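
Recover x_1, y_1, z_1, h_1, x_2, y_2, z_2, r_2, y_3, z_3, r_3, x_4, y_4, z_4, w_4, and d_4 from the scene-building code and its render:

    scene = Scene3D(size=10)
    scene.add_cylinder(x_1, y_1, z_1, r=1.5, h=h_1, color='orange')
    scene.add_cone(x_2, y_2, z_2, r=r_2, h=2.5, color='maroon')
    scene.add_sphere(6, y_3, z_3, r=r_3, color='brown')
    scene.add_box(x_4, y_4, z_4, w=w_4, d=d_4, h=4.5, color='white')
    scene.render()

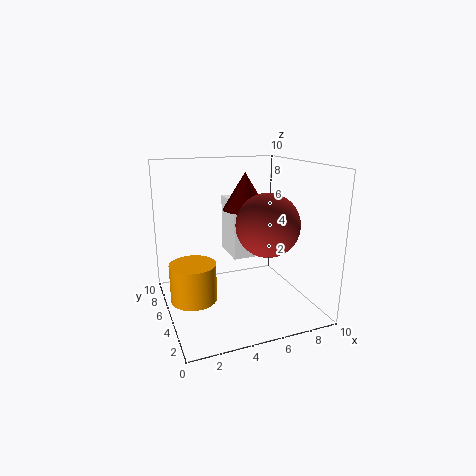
x_1 = 1.5
y_1 = 4
z_1 = 1.5
h_1 = 2.5
x_2 = 5.5
y_2 = 5
z_2 = 7
r_2 = 1.5
y_3 = 2.5
z_3 = 6.5
r_3 = 2
x_4 = 5.5
y_4 = 7
z_4 = 2.5
w_4 = 2
d_4 = 3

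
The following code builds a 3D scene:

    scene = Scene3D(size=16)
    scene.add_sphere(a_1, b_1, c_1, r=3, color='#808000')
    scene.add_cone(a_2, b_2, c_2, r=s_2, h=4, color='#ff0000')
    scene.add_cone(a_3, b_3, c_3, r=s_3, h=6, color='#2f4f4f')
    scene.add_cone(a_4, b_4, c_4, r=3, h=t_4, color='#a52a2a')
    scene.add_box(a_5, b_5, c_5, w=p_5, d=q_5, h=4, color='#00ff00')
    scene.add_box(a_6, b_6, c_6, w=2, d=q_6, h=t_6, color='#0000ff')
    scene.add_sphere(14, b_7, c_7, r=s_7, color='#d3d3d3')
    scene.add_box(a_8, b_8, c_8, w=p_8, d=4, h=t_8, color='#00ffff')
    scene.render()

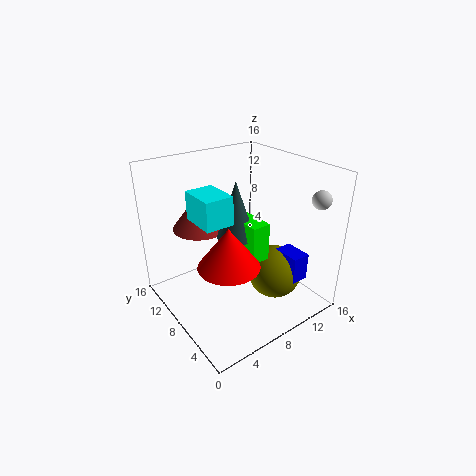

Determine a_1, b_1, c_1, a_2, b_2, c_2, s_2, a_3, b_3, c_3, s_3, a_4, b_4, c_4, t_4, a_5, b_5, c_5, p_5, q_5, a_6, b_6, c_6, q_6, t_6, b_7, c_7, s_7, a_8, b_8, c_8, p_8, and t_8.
a_1 = 11
b_1 = 5
c_1 = 4
a_2 = 4
b_2 = 4
c_2 = 8
s_2 = 3
a_3 = 7
b_3 = 7
c_3 = 9
s_3 = 2
a_4 = 5
b_4 = 11
c_4 = 9
t_4 = 4
a_5 = 7
b_5 = 4
c_5 = 7
p_5 = 2
q_5 = 4
a_6 = 11
b_6 = 2
c_6 = 4
q_6 = 3
t_6 = 3
b_7 = 2
c_7 = 13
s_7 = 1
a_8 = 3
b_8 = 6
c_8 = 11
p_8 = 3
t_8 = 3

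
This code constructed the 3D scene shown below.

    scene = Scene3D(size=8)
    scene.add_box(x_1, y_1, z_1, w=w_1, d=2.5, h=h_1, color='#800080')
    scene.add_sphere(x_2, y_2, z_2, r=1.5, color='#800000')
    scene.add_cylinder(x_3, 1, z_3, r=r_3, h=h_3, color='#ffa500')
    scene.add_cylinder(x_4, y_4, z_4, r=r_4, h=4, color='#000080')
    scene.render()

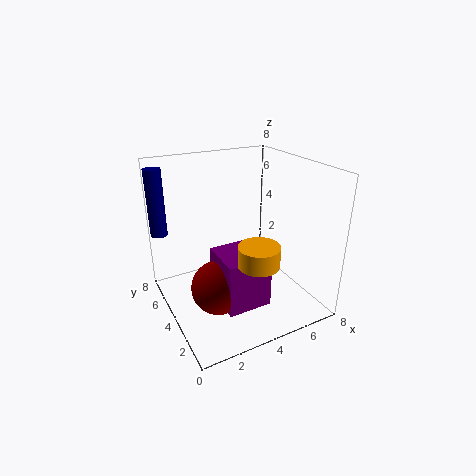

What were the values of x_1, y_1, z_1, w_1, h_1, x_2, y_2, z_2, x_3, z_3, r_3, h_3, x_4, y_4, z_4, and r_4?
x_1 = 2.5
y_1 = 2
z_1 = 0.5
w_1 = 2.5
h_1 = 3
x_2 = 2.5
y_2 = 3.5
z_2 = 1.5
x_3 = 3.5
z_3 = 4
r_3 = 1
h_3 = 1
x_4 = 0.5
y_4 = 7.5
z_4 = 3.5
r_4 = 0.5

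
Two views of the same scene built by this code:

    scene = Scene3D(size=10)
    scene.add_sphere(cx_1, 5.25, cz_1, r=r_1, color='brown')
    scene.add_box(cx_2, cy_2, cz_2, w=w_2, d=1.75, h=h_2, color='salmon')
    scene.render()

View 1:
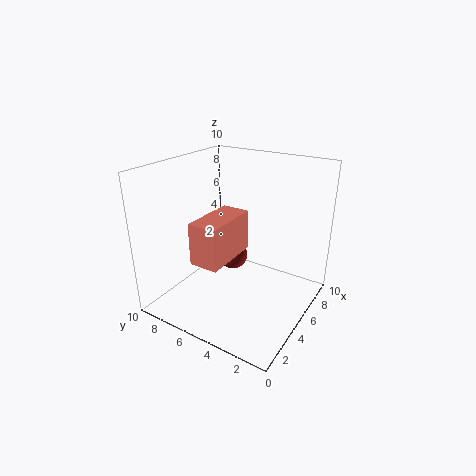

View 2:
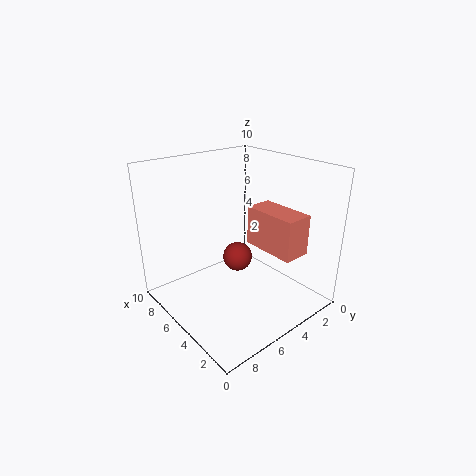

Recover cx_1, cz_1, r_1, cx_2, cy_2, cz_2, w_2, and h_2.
cx_1 = 4.75; cz_1 = 3.75; r_1 = 1; cx_2 = 0.25; cy_2 = 3.5; cz_2 = 5.25; w_2 = 3.5; h_2 = 2.5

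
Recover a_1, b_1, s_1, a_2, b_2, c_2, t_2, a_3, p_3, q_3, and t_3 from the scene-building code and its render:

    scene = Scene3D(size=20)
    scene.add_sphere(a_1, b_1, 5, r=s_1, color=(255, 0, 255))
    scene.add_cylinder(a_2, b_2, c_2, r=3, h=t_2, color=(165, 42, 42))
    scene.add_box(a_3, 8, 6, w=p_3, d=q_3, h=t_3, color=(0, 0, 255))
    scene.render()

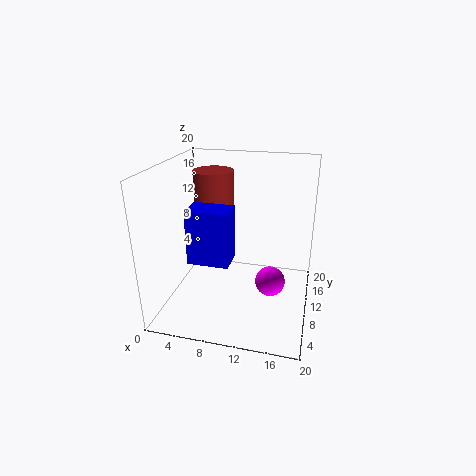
a_1 = 15
b_1 = 8
s_1 = 2
a_2 = 5
b_2 = 15
c_2 = 8
t_2 = 10
a_3 = 3
p_3 = 6
q_3 = 4
t_3 = 8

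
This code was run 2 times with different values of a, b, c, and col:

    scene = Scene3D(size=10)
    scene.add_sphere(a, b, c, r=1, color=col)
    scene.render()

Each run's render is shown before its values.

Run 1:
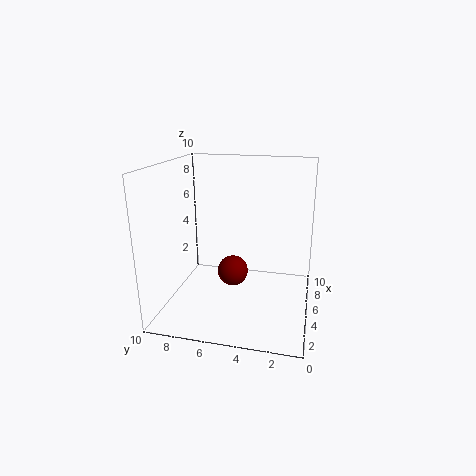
a = 3.5; b = 5; c = 3.25; col = 'maroon'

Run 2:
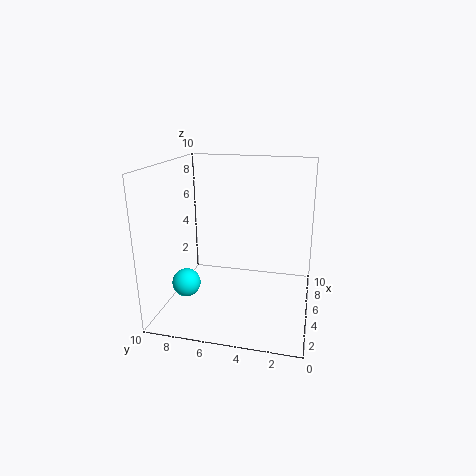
a = 3.75; b = 8.5; c = 1.75; col = 'cyan'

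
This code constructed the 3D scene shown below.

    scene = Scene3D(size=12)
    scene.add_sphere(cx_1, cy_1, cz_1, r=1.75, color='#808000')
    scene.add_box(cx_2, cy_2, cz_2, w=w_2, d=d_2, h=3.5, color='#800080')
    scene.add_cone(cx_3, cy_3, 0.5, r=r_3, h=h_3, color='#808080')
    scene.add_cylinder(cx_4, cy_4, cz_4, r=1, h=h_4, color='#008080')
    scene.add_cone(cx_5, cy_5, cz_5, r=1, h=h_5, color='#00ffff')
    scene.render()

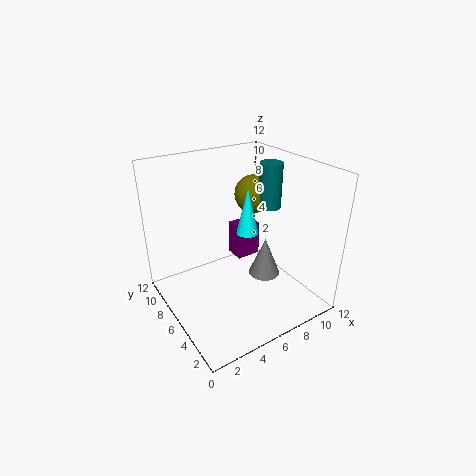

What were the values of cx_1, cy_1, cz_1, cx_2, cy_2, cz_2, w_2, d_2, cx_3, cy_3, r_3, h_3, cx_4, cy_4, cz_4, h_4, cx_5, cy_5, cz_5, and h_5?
cx_1 = 9.5; cy_1 = 8.75; cz_1 = 8.25; cx_2 = 8.75; cy_2 = 10; cz_2 = 0.75; w_2 = 2.5; d_2 = 2; cx_3 = 9.75; cy_3 = 7; r_3 = 1.5; h_3 = 3.75; cx_4 = 10; cy_4 = 7; cz_4 = 7.5; h_4 = 4; cx_5 = 8; cy_5 = 7.5; cz_5 = 5.25; h_5 = 4.25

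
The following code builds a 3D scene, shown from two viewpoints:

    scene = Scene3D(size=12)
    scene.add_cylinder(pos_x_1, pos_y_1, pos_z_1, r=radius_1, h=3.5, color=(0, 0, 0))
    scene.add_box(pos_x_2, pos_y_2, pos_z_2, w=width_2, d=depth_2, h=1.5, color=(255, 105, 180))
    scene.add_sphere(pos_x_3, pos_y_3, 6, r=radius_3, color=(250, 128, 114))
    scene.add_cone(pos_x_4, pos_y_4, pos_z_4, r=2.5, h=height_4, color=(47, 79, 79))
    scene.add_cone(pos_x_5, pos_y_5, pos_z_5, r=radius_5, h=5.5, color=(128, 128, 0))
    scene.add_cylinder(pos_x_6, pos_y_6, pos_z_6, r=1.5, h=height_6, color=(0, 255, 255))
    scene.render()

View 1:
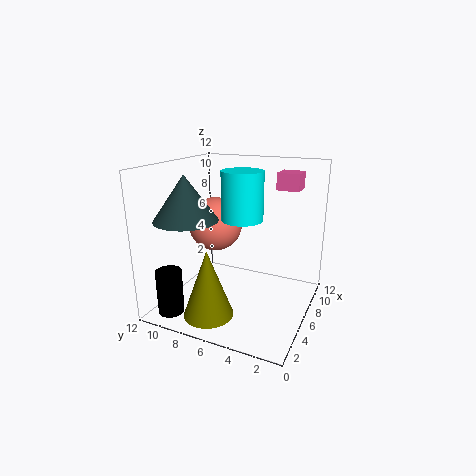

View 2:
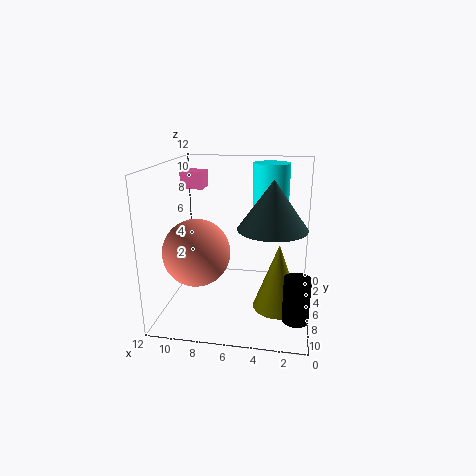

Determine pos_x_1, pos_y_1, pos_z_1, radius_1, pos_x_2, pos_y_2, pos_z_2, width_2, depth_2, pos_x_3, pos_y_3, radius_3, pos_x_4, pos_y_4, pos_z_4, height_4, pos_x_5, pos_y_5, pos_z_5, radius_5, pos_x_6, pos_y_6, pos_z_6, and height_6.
pos_x_1 = 1; pos_y_1 = 9.5; pos_z_1 = 1; radius_1 = 1; pos_x_2 = 9.5; pos_y_2 = 2; pos_z_2 = 9.5; width_2 = 2; depth_2 = 2; pos_x_3 = 8.5; pos_y_3 = 9.5; radius_3 = 2.5; pos_x_4 = 3; pos_y_4 = 9; pos_z_4 = 8; height_4 = 3.5; pos_x_5 = 2.5; pos_y_5 = 7; pos_z_5 = 0.5; radius_5 = 2; pos_x_6 = 3.5; pos_y_6 = 4.5; pos_z_6 = 8.5; height_6 = 3.5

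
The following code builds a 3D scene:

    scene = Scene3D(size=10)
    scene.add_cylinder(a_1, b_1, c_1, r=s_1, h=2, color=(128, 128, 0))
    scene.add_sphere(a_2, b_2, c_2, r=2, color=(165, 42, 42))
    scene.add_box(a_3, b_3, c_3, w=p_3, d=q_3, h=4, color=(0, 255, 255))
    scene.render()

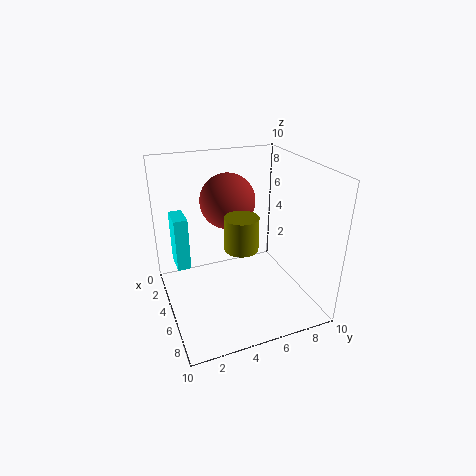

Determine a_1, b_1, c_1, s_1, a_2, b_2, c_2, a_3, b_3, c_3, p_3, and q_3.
a_1 = 8, b_1 = 4, c_1 = 6, s_1 = 1, a_2 = 3, b_2 = 5, c_2 = 7, a_3 = 1, b_3 = 1, c_3 = 2, p_3 = 2, q_3 = 1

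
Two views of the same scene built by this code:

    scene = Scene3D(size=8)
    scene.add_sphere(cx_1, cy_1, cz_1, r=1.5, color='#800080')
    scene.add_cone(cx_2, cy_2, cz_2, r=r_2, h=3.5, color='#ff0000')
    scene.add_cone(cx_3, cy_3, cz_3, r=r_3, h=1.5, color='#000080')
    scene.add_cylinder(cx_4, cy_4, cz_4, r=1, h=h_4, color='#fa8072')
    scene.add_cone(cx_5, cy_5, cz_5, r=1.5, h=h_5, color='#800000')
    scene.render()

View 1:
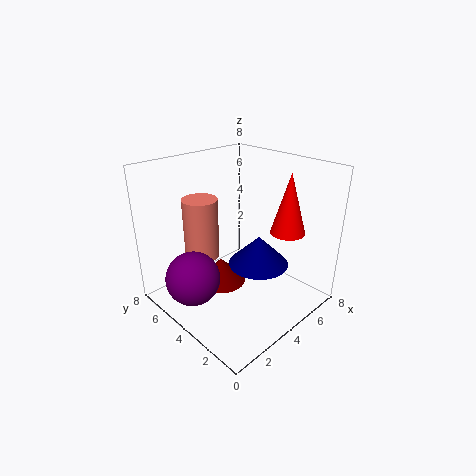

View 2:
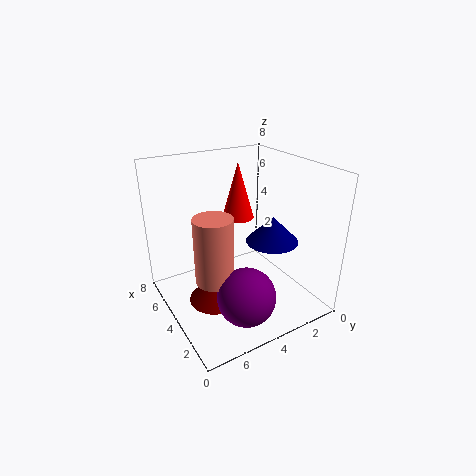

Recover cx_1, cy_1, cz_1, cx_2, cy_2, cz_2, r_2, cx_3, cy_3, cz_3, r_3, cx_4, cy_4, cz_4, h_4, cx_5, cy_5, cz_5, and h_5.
cx_1 = 1.5
cy_1 = 5
cz_1 = 2
cx_2 = 6.5
cy_2 = 2.5
cz_2 = 4
r_2 = 1
cx_3 = 3.5
cy_3 = 2
cz_3 = 3.5
r_3 = 1.5
cx_4 = 3
cy_4 = 6
cz_4 = 2.5
h_4 = 3.5
cx_5 = 4
cy_5 = 5.5
cz_5 = 0.5
h_5 = 1.5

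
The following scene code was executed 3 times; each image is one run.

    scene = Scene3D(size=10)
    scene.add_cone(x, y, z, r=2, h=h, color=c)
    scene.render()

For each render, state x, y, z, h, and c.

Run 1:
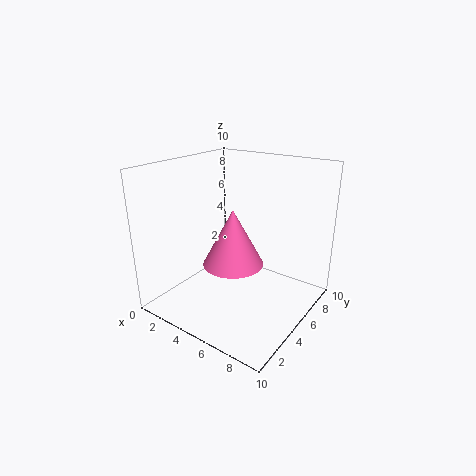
x = 5.5; y = 3.75; z = 3.75; h = 3.75; c = 'hotpink'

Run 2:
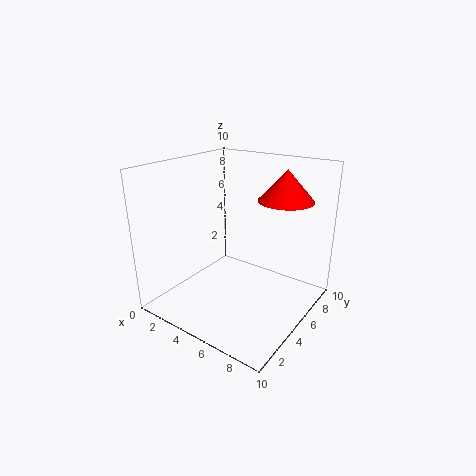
x = 7; y = 8; z = 7.25; h = 2.25; c = 'red'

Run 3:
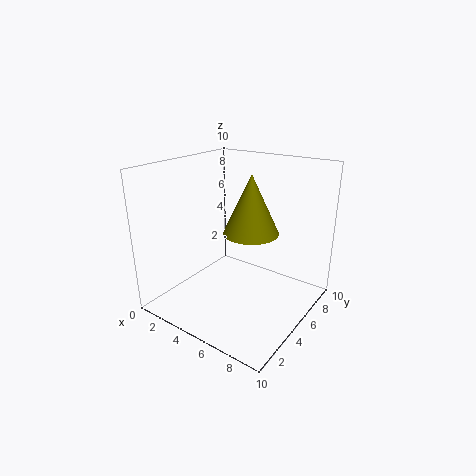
x = 5.25; y = 6.25; z = 5; h = 4.25; c = 'olive'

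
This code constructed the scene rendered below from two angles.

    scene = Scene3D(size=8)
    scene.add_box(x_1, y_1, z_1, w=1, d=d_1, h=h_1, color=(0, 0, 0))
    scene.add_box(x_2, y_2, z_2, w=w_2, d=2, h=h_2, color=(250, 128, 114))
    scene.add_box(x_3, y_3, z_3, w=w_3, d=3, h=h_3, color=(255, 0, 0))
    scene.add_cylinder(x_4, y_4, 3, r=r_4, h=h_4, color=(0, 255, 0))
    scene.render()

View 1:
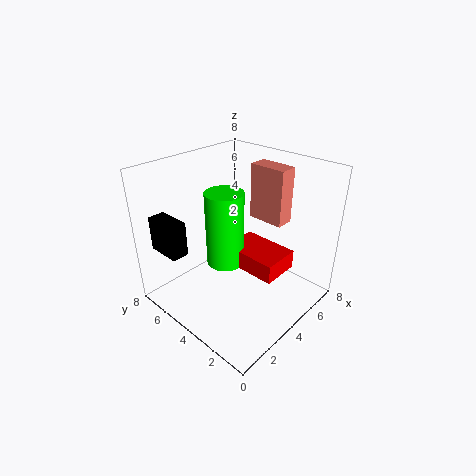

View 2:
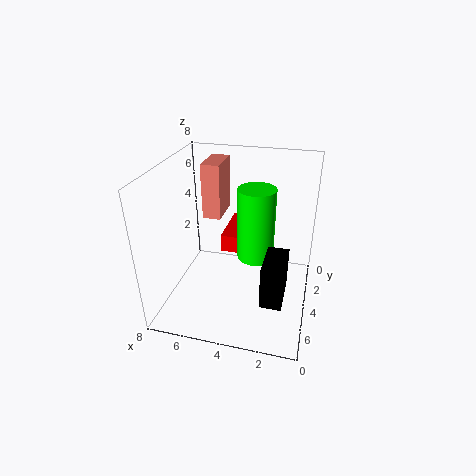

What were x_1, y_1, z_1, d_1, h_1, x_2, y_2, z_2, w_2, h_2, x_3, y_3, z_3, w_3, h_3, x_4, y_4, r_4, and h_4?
x_1 = 1, y_1 = 6, z_1 = 3, d_1 = 2, h_1 = 2, x_2 = 5, y_2 = 2, z_2 = 5, w_2 = 1, h_2 = 3, x_3 = 3, y_3 = 1, z_3 = 3, w_3 = 2, h_3 = 1, x_4 = 3, y_4 = 4, r_4 = 1, h_4 = 4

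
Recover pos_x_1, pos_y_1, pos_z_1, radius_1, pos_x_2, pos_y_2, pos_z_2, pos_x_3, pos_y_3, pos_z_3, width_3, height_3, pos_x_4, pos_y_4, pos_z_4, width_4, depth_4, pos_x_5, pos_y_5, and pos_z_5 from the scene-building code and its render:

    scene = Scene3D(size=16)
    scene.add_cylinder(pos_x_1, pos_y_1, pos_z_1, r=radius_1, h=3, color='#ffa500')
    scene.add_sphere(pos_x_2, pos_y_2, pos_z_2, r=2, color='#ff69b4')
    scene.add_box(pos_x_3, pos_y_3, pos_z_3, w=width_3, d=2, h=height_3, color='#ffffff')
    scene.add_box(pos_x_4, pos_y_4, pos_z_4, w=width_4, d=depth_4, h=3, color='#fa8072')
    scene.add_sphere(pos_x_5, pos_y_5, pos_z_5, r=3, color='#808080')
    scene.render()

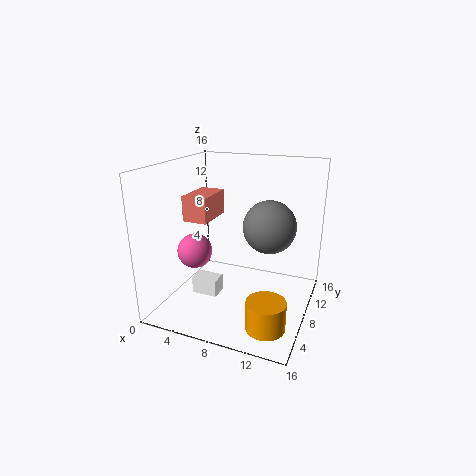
pos_x_1 = 13, pos_y_1 = 3, pos_z_1 = 1, radius_1 = 2, pos_x_2 = 3, pos_y_2 = 7, pos_z_2 = 6, pos_x_3 = 3, pos_y_3 = 6, pos_z_3 = 1, width_3 = 3, height_3 = 2, pos_x_4 = 1, pos_y_4 = 8, pos_z_4 = 9, width_4 = 3, depth_4 = 5, pos_x_5 = 11, pos_y_5 = 10, pos_z_5 = 9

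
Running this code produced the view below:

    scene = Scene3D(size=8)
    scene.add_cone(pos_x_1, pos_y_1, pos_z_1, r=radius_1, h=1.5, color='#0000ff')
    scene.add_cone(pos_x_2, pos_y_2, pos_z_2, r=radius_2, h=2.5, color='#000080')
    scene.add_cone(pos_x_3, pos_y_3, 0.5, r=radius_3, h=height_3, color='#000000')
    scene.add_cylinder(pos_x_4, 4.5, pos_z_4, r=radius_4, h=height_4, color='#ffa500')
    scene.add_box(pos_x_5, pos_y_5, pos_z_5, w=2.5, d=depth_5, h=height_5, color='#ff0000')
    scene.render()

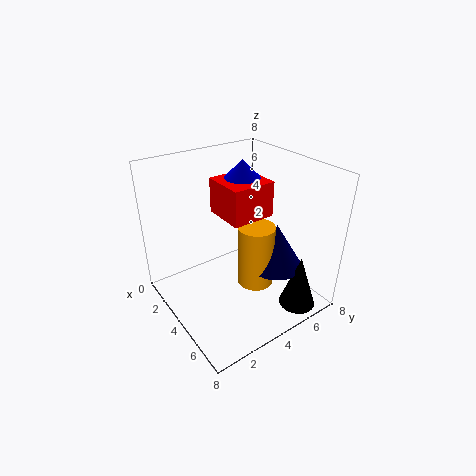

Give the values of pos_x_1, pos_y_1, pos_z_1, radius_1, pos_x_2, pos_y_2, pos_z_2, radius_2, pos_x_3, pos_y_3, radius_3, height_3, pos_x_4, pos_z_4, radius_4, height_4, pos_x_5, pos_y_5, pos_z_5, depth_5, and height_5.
pos_x_1 = 3, pos_y_1 = 5, pos_z_1 = 6.5, radius_1 = 1.5, pos_x_2 = 5.5, pos_y_2 = 5.5, pos_z_2 = 2.5, radius_2 = 1.5, pos_x_3 = 7, pos_y_3 = 6, radius_3 = 1, height_3 = 3, pos_x_4 = 5, pos_z_4 = 1.5, radius_4 = 1, height_4 = 3.5, pos_x_5 = 2, pos_y_5 = 3.5, pos_z_5 = 5, depth_5 = 2.5, height_5 = 2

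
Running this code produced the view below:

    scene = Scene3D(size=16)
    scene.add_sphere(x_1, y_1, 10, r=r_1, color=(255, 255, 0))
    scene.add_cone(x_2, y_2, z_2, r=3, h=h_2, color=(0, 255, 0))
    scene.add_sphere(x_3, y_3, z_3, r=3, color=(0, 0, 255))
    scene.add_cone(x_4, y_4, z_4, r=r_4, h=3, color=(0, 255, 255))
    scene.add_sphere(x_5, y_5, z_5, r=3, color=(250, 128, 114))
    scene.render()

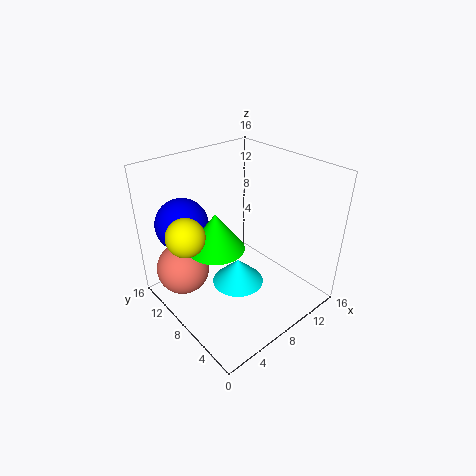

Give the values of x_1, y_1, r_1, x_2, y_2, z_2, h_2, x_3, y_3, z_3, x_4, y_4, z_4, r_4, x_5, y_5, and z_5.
x_1 = 2, y_1 = 9, r_1 = 2, x_2 = 5, y_2 = 8, z_2 = 8, h_2 = 4, x_3 = 4, y_3 = 13, z_3 = 9, x_4 = 8, y_4 = 8, z_4 = 2, r_4 = 3, x_5 = 3, y_5 = 12, z_5 = 4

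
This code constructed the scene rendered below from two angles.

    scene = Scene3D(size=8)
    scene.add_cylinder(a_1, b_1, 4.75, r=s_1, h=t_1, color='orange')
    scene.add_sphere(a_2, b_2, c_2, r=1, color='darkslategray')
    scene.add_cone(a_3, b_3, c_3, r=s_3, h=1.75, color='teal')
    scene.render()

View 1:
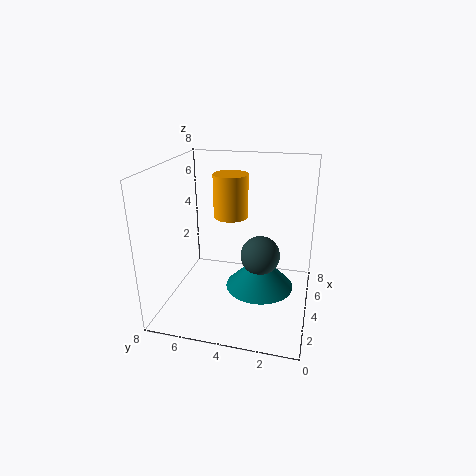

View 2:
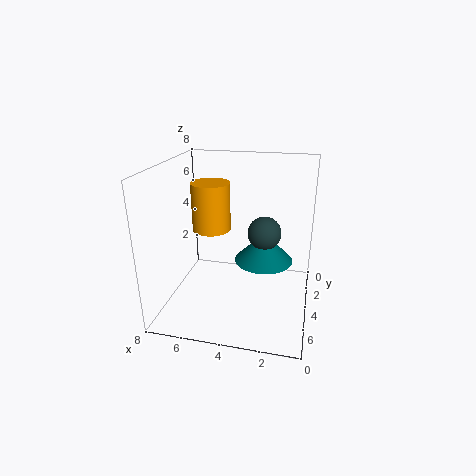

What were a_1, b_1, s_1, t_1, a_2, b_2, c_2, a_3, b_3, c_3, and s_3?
a_1 = 5.25
b_1 = 4.75
s_1 = 1
t_1 = 2.5
a_2 = 2.75
b_2 = 2.5
c_2 = 3.75
a_3 = 2.75
b_3 = 2.5
c_3 = 2
s_3 = 1.75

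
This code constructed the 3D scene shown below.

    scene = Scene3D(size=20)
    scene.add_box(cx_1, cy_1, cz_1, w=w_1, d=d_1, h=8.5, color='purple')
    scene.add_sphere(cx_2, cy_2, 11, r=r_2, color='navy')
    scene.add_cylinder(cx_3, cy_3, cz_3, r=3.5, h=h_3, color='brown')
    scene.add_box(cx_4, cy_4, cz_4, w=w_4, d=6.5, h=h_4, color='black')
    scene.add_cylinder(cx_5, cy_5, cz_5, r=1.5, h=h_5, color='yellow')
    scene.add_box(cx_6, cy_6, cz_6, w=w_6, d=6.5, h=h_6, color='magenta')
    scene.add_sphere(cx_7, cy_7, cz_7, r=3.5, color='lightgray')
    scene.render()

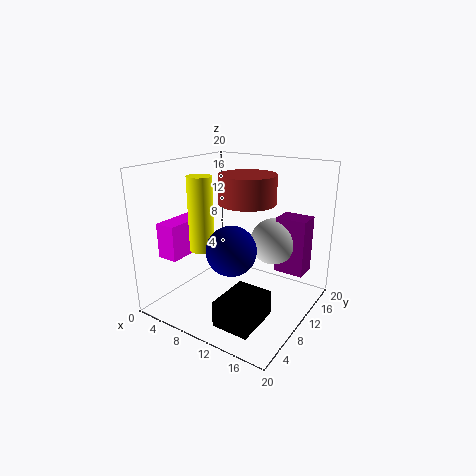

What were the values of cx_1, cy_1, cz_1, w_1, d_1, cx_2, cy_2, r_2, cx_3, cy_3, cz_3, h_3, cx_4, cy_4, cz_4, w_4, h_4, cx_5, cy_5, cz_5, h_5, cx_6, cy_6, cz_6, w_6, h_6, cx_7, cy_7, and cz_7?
cx_1 = 13
cy_1 = 15.5
cz_1 = 3.5
w_1 = 4.5
d_1 = 3.5
cx_2 = 13
cy_2 = 4
r_2 = 3
cx_3 = 13
cy_3 = 7.5
cz_3 = 16
h_3 = 3.5
cx_4 = 11
cy_4 = 2.5
cz_4 = 0.5
w_4 = 5
h_4 = 3.5
cx_5 = 9
cy_5 = 3.5
cz_5 = 10.5
h_5 = 9
cx_6 = 0.5
cy_6 = 4
cz_6 = 7
w_6 = 3
h_6 = 5
cx_7 = 12.5
cy_7 = 16
cz_7 = 8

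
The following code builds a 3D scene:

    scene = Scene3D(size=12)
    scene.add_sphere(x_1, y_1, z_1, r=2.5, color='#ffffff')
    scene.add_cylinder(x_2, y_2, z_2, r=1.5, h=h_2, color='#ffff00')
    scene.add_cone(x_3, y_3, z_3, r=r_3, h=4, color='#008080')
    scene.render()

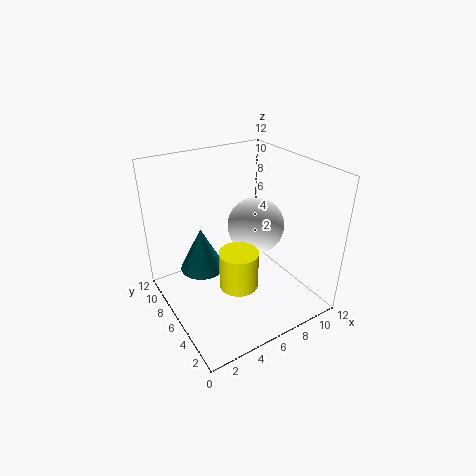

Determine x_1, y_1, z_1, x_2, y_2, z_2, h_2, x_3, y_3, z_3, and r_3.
x_1 = 8.5, y_1 = 7, z_1 = 6, x_2 = 4.5, y_2 = 3.5, z_2 = 3.5, h_2 = 3, x_3 = 4, y_3 = 9, z_3 = 2, r_3 = 2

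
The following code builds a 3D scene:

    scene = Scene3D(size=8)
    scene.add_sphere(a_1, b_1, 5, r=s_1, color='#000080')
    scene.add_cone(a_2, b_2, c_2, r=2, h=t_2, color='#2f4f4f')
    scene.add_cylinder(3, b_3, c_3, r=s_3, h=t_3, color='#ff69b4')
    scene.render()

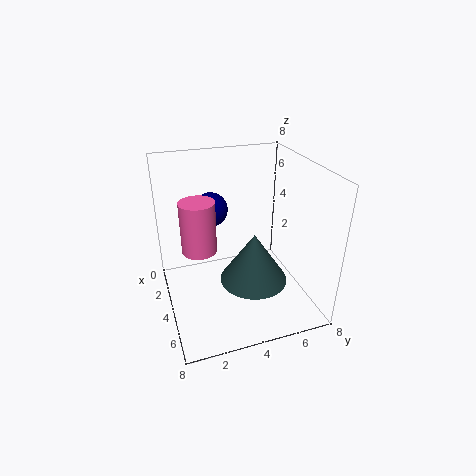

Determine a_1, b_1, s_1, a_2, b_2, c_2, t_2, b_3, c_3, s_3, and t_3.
a_1 = 2; b_1 = 3; s_1 = 1; a_2 = 4; b_2 = 5; c_2 = 1; t_2 = 3; b_3 = 2; c_3 = 3; s_3 = 1; t_3 = 3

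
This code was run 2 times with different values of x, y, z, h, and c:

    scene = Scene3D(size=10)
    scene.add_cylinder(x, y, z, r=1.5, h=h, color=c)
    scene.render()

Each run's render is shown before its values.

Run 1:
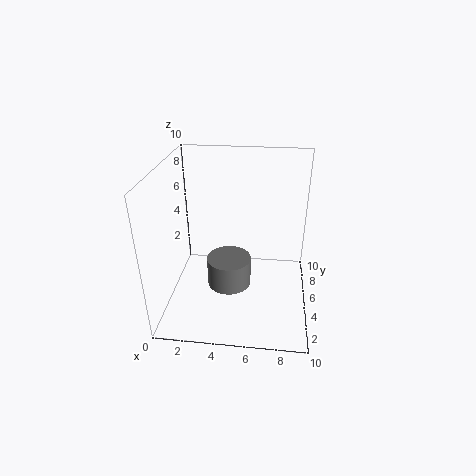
x = 4.5
y = 4
z = 2
h = 2
c = 'gray'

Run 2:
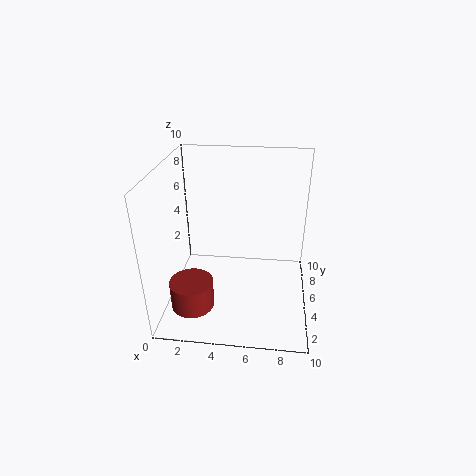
x = 2
y = 3
z = 0.5
h = 2
c = 'brown'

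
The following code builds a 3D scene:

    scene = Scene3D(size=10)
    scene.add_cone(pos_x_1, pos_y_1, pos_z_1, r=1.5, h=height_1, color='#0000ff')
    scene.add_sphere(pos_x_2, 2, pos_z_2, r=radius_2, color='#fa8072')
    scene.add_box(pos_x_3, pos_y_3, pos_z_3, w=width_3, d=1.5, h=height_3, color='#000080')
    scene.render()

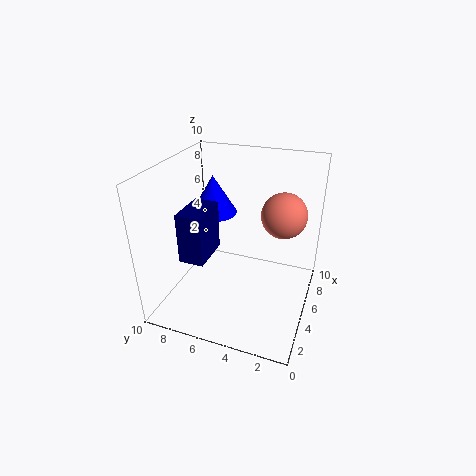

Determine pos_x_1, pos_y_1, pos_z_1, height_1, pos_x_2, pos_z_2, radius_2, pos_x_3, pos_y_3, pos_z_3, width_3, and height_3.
pos_x_1 = 4.5
pos_y_1 = 6.5
pos_z_1 = 7
height_1 = 2.5
pos_x_2 = 5.5
pos_z_2 = 7
radius_2 = 1.5
pos_x_3 = 0.5
pos_y_3 = 5.5
pos_z_3 = 5.5
width_3 = 2.5
height_3 = 3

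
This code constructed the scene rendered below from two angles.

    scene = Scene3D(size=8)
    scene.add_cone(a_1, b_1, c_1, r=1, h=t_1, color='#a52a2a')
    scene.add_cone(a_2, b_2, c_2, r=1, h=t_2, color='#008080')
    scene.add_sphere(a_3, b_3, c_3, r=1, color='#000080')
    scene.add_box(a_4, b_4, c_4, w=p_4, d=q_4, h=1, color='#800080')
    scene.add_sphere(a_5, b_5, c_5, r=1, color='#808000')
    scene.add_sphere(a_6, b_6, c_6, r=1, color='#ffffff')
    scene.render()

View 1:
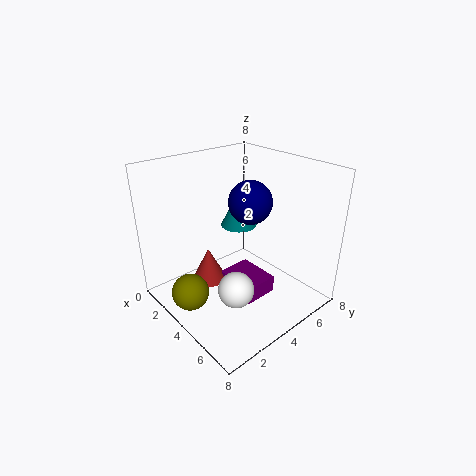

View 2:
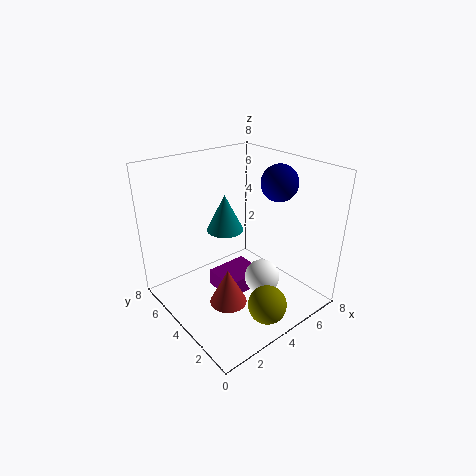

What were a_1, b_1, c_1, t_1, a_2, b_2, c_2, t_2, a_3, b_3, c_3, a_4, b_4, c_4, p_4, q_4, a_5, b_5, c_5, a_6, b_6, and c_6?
a_1 = 2.5
b_1 = 3
c_1 = 1
t_1 = 2
a_2 = 3.5
b_2 = 4.5
c_2 = 4.5
t_2 = 2
a_3 = 6
b_3 = 3
c_3 = 7
a_4 = 3
b_4 = 3.5
c_4 = 0.5
p_4 = 2.5
q_4 = 2
a_5 = 3.5
b_5 = 1
c_5 = 1.5
a_6 = 5
b_6 = 3
c_6 = 1.5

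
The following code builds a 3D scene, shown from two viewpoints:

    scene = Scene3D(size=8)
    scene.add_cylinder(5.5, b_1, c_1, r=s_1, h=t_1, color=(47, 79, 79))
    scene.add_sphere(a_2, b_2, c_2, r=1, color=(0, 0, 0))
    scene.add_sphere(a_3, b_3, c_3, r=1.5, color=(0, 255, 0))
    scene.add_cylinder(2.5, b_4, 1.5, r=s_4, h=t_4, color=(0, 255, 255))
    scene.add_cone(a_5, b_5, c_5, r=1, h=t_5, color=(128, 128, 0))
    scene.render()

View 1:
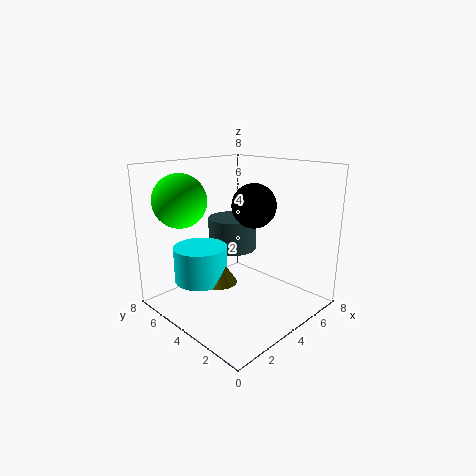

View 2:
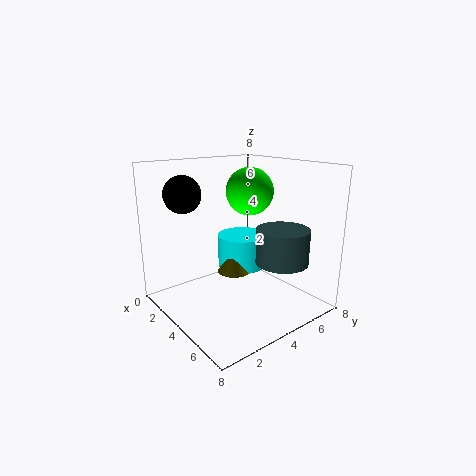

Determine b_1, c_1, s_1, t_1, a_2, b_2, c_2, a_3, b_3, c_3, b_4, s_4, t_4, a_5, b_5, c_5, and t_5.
b_1 = 6; c_1 = 2.5; s_1 = 1.5; t_1 = 2; a_2 = 2.5; b_2 = 1.5; c_2 = 6.5; a_3 = 2; b_3 = 6.5; c_3 = 6; b_4 = 5.5; s_4 = 1.5; t_4 = 2; a_5 = 3; b_5 = 4.5; c_5 = 1.5; t_5 = 1.5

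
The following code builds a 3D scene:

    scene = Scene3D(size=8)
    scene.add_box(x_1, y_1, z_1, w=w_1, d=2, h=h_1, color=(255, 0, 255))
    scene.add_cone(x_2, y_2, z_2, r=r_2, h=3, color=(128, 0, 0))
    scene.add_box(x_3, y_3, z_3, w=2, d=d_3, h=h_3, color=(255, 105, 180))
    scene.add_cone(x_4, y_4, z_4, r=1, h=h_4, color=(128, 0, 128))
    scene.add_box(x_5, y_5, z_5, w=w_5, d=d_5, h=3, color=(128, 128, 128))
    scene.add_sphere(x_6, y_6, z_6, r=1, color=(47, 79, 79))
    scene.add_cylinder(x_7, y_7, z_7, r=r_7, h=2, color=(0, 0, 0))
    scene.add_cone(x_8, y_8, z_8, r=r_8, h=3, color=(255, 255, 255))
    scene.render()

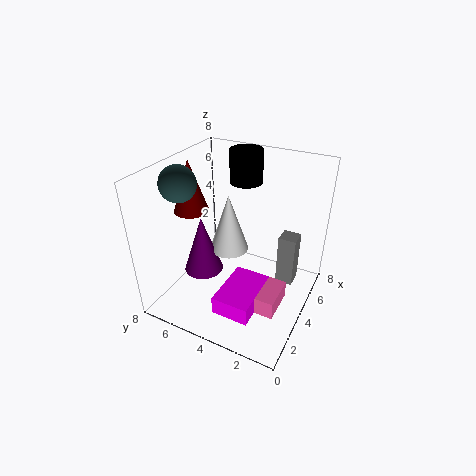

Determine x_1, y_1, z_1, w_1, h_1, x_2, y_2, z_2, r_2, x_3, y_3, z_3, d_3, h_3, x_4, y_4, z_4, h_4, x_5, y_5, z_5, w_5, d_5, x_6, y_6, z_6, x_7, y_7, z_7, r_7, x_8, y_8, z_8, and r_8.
x_1 = 1
y_1 = 2
z_1 = 1
w_1 = 3
h_1 = 1
x_2 = 4
y_2 = 7
z_2 = 5
r_2 = 1
x_3 = 2
y_3 = 1
z_3 = 1
d_3 = 2
h_3 = 1
x_4 = 2
y_4 = 5
z_4 = 3
h_4 = 3
x_5 = 5
y_5 = 1
z_5 = 1
w_5 = 1
d_5 = 1
x_6 = 3
y_6 = 7
z_6 = 7
x_7 = 7
y_7 = 5
z_7 = 6
r_7 = 1
x_8 = 3
y_8 = 4
z_8 = 4
r_8 = 1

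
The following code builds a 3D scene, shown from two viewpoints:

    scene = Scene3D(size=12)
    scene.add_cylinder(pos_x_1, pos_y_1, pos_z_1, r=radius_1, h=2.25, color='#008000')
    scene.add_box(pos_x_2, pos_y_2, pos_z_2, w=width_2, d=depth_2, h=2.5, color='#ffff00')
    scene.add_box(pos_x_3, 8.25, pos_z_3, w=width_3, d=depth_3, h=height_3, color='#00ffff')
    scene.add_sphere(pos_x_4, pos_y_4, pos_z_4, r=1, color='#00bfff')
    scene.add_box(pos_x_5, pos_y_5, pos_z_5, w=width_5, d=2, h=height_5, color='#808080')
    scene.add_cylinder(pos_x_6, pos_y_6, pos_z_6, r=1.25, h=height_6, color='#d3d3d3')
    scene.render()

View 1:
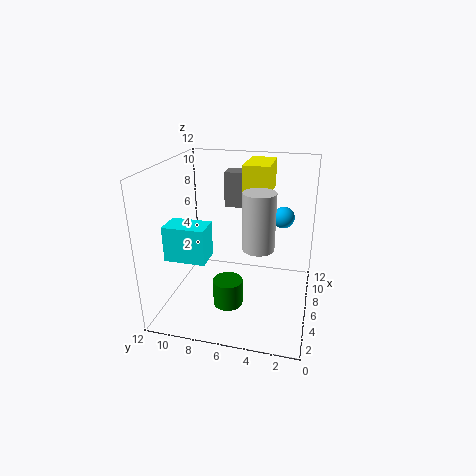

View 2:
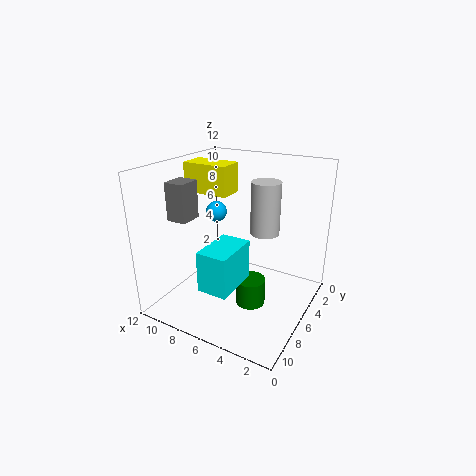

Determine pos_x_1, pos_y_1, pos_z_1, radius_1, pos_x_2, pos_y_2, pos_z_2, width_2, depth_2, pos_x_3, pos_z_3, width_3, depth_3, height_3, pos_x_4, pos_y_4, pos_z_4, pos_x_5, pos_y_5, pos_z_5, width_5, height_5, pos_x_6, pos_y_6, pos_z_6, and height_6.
pos_x_1 = 4.5, pos_y_1 = 6.5, pos_z_1 = 0.5, radius_1 = 1.25, pos_x_2 = 7.25, pos_y_2 = 3.75, pos_z_2 = 9.25, width_2 = 4, depth_2 = 2.25, pos_x_3 = 3.75, pos_z_3 = 4.25, width_3 = 2.25, depth_3 = 3.5, height_3 = 3, pos_x_4 = 10.25, pos_y_4 = 2.75, pos_z_4 = 6.5, pos_x_5 = 9.75, pos_y_5 = 6.25, pos_z_5 = 7.25, width_5 = 1.75, height_5 = 3.25, pos_x_6 = 4.5, pos_y_6 = 4, pos_z_6 = 6, height_6 = 4.5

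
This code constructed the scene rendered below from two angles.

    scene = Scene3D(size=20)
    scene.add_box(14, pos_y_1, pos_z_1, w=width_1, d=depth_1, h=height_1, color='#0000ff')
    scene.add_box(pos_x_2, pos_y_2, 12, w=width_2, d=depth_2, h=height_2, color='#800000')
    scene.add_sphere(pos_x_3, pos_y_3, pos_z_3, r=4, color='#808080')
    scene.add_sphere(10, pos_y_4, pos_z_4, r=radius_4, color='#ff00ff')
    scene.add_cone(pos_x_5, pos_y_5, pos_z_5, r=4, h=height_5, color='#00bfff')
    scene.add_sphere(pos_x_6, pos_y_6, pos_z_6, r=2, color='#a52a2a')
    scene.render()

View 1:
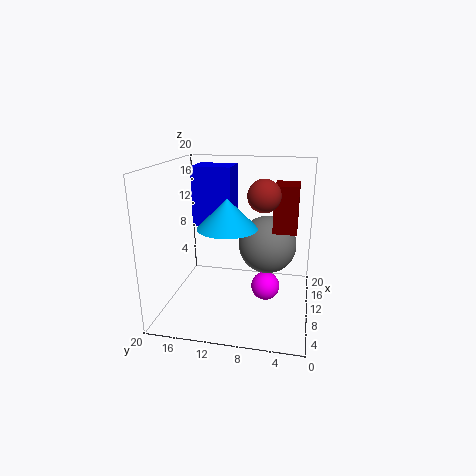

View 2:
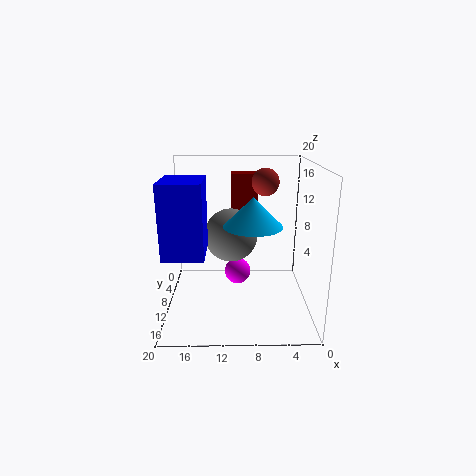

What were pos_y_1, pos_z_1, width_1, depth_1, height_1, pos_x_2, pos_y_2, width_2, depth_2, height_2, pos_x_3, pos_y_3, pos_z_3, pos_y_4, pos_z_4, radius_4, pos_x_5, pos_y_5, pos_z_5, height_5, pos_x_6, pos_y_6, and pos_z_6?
pos_y_1 = 12; pos_z_1 = 10; width_1 = 5; depth_1 = 6; height_1 = 9; pos_x_2 = 7; pos_y_2 = 2; width_2 = 4; depth_2 = 3; height_2 = 6; pos_x_3 = 11; pos_y_3 = 6; pos_z_3 = 9; pos_y_4 = 6; pos_z_4 = 3; radius_4 = 2; pos_x_5 = 8; pos_y_5 = 11; pos_z_5 = 12; height_5 = 4; pos_x_6 = 6; pos_y_6 = 6; pos_z_6 = 17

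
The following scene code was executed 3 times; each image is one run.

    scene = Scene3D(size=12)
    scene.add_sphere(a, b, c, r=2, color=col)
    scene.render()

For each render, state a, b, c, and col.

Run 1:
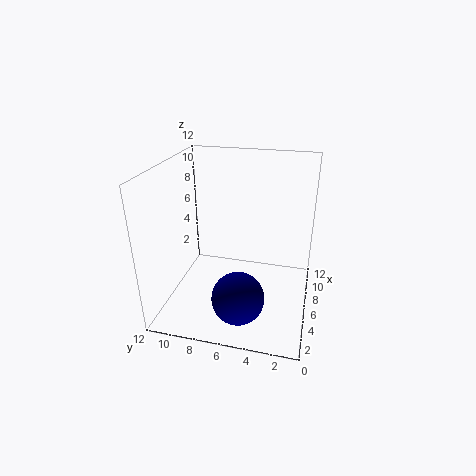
a = 2; b = 5; c = 3; col = 'navy'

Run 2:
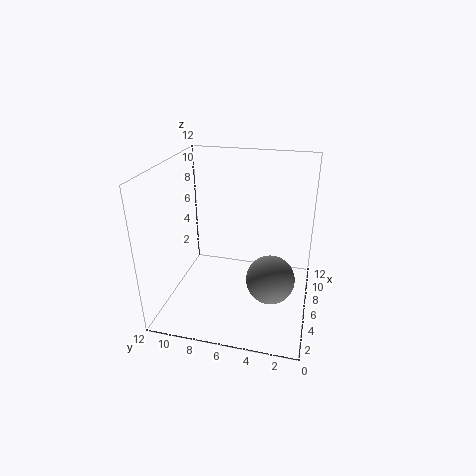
a = 5; b = 3; c = 3; col = 'gray'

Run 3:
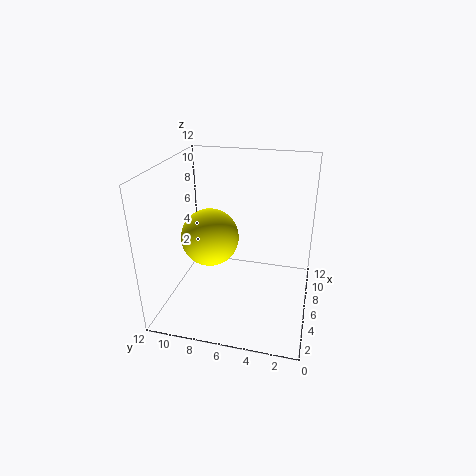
a = 2; b = 7; c = 8; col = 'yellow'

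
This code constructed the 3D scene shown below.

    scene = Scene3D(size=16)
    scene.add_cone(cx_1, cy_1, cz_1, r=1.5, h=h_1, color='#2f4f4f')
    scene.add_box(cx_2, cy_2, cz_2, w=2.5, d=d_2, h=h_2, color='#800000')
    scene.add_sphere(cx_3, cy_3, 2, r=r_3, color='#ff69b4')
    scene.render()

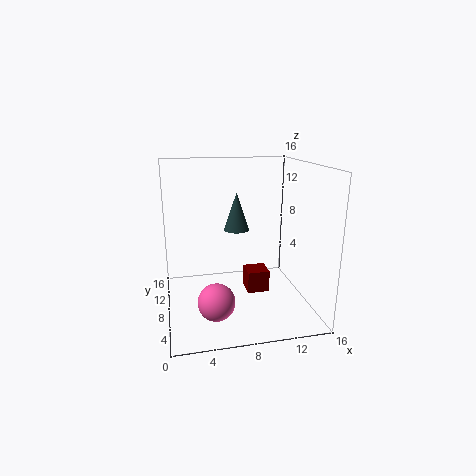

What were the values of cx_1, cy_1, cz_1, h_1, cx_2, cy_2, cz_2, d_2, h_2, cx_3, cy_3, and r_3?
cx_1 = 8.5; cy_1 = 11; cz_1 = 8; h_1 = 4.5; cx_2 = 9; cy_2 = 7; cz_2 = 1.5; d_2 = 2.5; h_2 = 2.5; cx_3 = 5; cy_3 = 5; r_3 = 2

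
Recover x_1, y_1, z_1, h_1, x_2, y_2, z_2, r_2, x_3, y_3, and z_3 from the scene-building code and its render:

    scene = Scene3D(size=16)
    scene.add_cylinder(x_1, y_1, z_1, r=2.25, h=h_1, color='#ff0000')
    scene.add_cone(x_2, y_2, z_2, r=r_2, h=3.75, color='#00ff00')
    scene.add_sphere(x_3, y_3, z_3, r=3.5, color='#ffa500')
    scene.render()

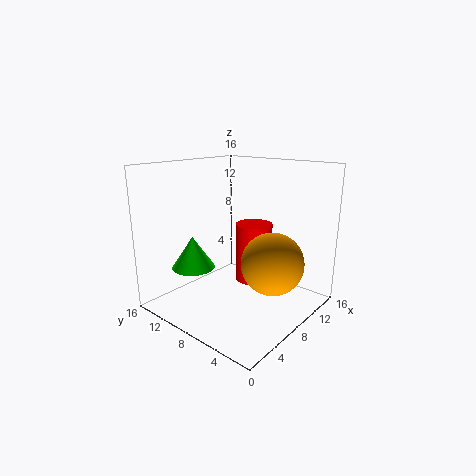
x_1 = 12.25; y_1 = 9; z_1 = 1.25; h_1 = 7.25; x_2 = 5.5; y_2 = 12.75; z_2 = 4; r_2 = 2.5; x_3 = 9.75; y_3 = 4.5; z_3 = 5.25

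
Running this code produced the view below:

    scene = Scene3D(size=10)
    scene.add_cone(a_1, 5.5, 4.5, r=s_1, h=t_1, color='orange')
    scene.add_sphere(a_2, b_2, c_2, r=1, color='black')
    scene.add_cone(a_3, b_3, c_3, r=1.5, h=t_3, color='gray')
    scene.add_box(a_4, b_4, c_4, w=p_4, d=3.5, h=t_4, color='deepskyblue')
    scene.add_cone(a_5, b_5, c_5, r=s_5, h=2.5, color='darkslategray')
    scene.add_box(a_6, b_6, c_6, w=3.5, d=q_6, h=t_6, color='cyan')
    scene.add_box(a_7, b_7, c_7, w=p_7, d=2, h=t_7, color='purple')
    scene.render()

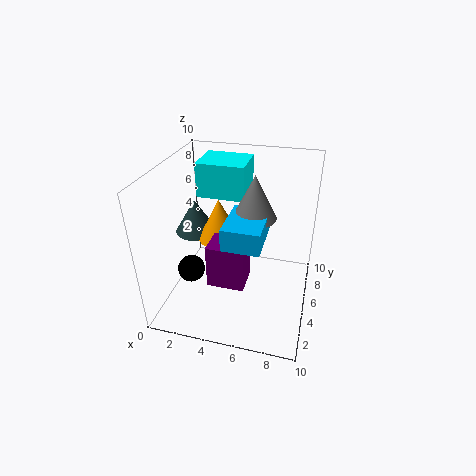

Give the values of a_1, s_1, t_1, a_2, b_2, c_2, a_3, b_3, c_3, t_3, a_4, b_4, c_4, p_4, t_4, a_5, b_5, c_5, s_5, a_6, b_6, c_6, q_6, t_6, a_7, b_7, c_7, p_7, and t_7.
a_1 = 3.5
s_1 = 1.5
t_1 = 3
a_2 = 1.5
b_2 = 4.5
c_2 = 2
a_3 = 6
b_3 = 5.5
c_3 = 6.5
t_3 = 3
a_4 = 4.5
b_4 = 2.5
c_4 = 5.5
p_4 = 2.5
t_4 = 1.5
a_5 = 1.5
b_5 = 6
c_5 = 4.5
s_5 = 1.5
a_6 = 1.5
b_6 = 6.5
c_6 = 7
q_6 = 3
t_6 = 2.5
a_7 = 3.5
b_7 = 2.5
c_7 = 2.5
p_7 = 2.5
t_7 = 3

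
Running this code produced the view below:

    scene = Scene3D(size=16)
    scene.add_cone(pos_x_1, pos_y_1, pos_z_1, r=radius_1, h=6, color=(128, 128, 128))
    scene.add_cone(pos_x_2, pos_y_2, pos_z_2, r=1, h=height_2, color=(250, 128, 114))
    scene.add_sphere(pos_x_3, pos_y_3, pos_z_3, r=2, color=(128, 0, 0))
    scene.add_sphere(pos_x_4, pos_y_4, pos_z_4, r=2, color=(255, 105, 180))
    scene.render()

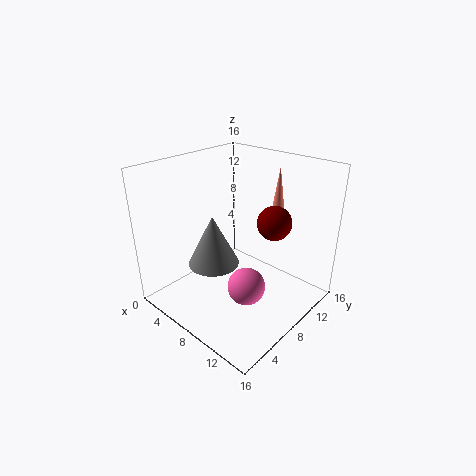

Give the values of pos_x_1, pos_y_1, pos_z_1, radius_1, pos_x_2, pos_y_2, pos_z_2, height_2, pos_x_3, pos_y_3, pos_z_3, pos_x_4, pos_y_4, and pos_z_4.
pos_x_1 = 5
pos_y_1 = 7
pos_z_1 = 4
radius_1 = 3
pos_x_2 = 9
pos_y_2 = 14
pos_z_2 = 8
height_2 = 7
pos_x_3 = 10
pos_y_3 = 12
pos_z_3 = 9
pos_x_4 = 11
pos_y_4 = 6
pos_z_4 = 4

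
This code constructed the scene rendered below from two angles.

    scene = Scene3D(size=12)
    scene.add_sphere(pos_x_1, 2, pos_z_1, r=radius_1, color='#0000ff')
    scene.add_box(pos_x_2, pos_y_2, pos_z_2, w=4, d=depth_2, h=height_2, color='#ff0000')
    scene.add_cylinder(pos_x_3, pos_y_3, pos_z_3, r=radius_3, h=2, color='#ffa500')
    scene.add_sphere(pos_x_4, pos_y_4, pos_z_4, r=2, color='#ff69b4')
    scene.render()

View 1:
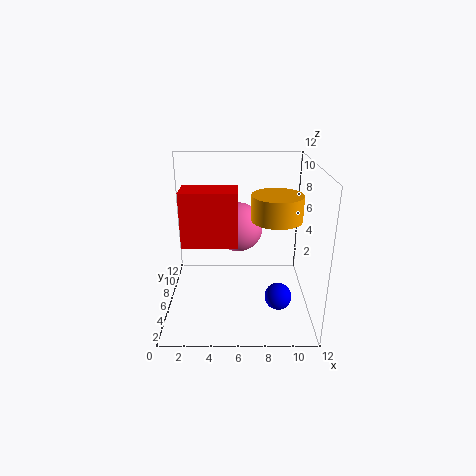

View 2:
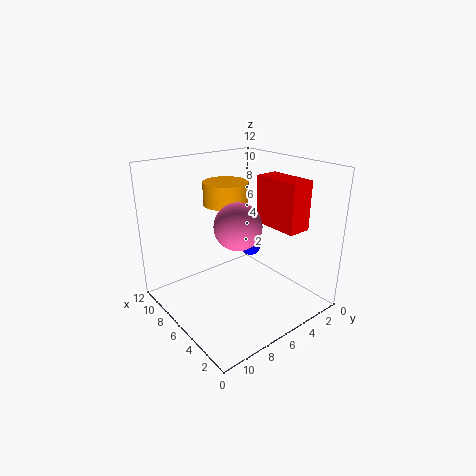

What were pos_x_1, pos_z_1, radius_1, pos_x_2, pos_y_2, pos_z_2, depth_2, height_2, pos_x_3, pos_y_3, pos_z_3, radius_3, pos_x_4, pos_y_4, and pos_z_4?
pos_x_1 = 9
pos_z_1 = 3
radius_1 = 1
pos_x_2 = 2
pos_y_2 = 2
pos_z_2 = 7
depth_2 = 2
height_2 = 4
pos_x_3 = 9
pos_y_3 = 5
pos_z_3 = 8
radius_3 = 2
pos_x_4 = 6
pos_y_4 = 6
pos_z_4 = 7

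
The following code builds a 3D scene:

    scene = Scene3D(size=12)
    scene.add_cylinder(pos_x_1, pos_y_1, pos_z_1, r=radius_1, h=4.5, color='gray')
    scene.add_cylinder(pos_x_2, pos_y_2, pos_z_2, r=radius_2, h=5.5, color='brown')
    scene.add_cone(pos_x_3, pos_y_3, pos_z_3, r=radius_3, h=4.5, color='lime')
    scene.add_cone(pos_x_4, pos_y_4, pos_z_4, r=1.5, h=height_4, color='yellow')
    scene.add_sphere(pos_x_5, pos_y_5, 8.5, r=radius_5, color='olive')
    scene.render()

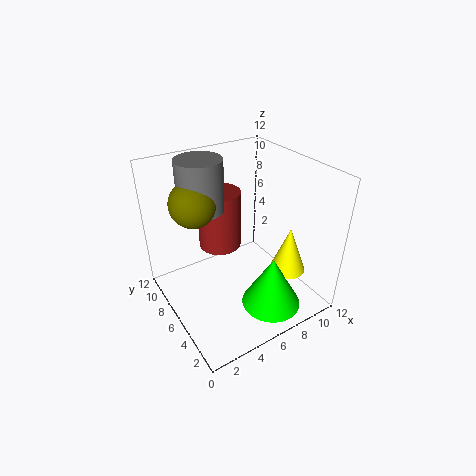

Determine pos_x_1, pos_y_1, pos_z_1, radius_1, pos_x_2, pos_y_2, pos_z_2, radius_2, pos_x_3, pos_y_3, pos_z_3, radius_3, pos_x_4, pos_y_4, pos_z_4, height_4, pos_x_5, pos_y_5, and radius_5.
pos_x_1 = 4.5
pos_y_1 = 9.5
pos_z_1 = 7.5
radius_1 = 2
pos_x_2 = 6.5
pos_y_2 = 10
pos_z_2 = 3
radius_2 = 2
pos_x_3 = 7.5
pos_y_3 = 3
pos_z_3 = 0.5
radius_3 = 2.5
pos_x_4 = 9.5
pos_y_4 = 3.5
pos_z_4 = 3
height_4 = 4
pos_x_5 = 3.5
pos_y_5 = 9
radius_5 = 2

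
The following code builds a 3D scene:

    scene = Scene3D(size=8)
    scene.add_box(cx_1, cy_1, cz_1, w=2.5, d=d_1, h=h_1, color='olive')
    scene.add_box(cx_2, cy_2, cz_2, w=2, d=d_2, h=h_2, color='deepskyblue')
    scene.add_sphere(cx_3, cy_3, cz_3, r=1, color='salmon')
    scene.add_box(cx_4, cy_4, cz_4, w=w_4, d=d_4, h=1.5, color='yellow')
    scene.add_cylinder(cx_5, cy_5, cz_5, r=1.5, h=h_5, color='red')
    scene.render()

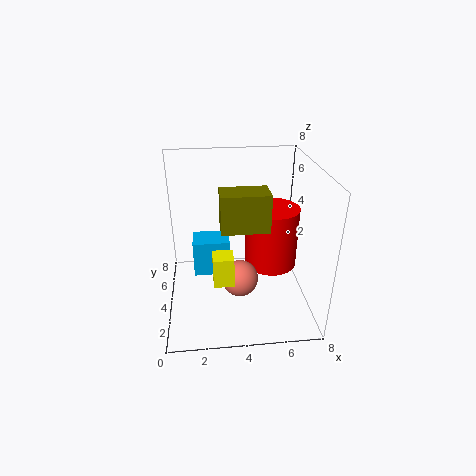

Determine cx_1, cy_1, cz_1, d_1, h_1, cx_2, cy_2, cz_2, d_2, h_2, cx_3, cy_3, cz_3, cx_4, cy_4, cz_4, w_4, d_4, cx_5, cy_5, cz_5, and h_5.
cx_1 = 3
cy_1 = 2.5
cz_1 = 5
d_1 = 1.5
h_1 = 2
cx_2 = 1.5
cy_2 = 3.5
cz_2 = 2
d_2 = 1.5
h_2 = 2
cx_3 = 4
cy_3 = 3
cz_3 = 2
cx_4 = 2.5
cy_4 = 1
cz_4 = 3
w_4 = 1
d_4 = 1
cx_5 = 6
cy_5 = 4.5
cz_5 = 2
h_5 = 3.5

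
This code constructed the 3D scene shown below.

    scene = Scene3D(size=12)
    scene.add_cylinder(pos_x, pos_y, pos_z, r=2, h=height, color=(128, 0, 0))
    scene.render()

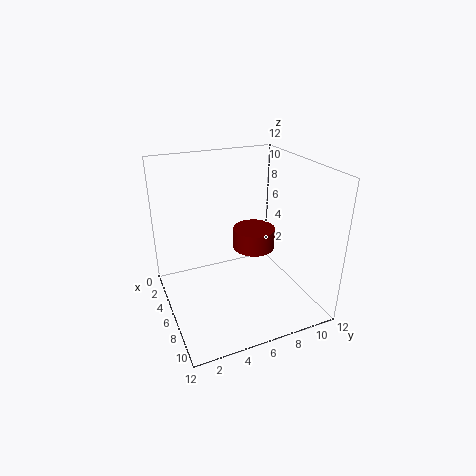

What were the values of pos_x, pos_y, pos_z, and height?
pos_x = 3
pos_y = 9
pos_z = 3
height = 2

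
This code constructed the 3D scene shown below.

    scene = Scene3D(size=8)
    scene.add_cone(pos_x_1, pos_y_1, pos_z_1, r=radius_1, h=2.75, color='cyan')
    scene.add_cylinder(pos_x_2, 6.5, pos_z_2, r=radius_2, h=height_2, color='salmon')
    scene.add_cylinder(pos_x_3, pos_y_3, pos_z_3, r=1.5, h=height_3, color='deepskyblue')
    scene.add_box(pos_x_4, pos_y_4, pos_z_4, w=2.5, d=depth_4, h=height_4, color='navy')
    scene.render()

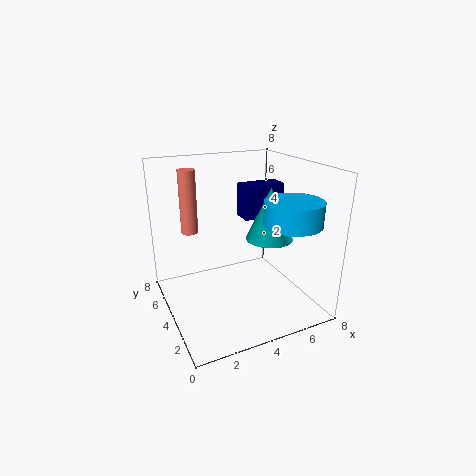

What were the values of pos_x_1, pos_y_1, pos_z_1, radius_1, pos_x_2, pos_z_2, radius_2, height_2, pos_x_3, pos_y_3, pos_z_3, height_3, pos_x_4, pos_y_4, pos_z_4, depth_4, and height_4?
pos_x_1 = 5.25
pos_y_1 = 2.75
pos_z_1 = 4.25
radius_1 = 1.25
pos_x_2 = 2
pos_z_2 = 3.75
radius_2 = 0.5
height_2 = 3.75
pos_x_3 = 6
pos_y_3 = 1.75
pos_z_3 = 5.25
height_3 = 1.25
pos_x_4 = 5
pos_y_4 = 5
pos_z_4 = 4.5
depth_4 = 1.25
height_4 = 2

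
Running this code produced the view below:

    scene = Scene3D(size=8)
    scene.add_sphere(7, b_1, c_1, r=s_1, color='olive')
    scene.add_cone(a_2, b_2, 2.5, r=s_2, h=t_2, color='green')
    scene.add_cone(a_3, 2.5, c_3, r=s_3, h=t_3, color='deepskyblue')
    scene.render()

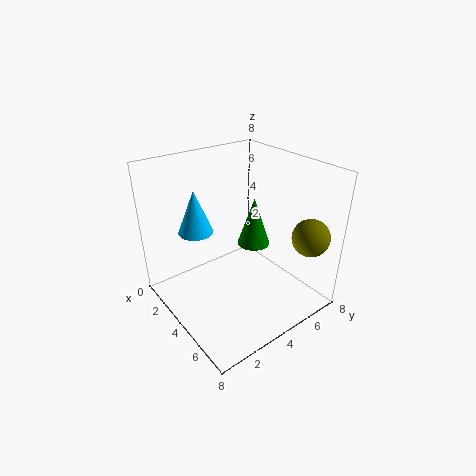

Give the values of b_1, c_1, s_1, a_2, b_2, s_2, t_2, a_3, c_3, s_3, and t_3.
b_1 = 6.5; c_1 = 4.5; s_1 = 1; a_2 = 3; b_2 = 6; s_2 = 1; t_2 = 3; a_3 = 2; c_3 = 4; s_3 = 1; t_3 = 2.5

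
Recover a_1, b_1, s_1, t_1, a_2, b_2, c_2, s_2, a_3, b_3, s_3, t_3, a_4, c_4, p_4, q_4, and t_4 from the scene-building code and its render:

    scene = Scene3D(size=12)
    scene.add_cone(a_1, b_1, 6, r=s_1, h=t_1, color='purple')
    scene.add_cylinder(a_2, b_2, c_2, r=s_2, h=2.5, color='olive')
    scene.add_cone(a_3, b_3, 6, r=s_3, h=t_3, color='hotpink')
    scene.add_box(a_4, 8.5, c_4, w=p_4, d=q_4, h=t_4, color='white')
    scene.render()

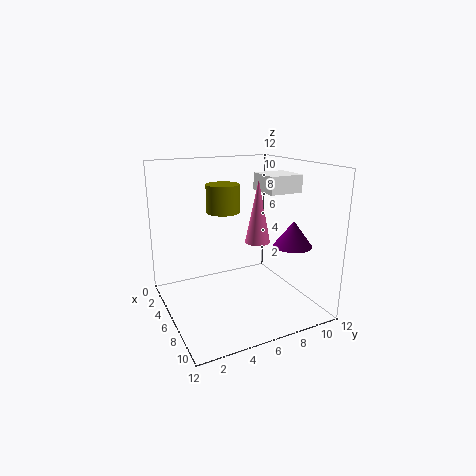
a_1 = 9.5, b_1 = 9, s_1 = 1.5, t_1 = 2, a_2 = 3, b_2 = 6, c_2 = 7.5, s_2 = 1.5, a_3 = 7.5, b_3 = 7, s_3 = 1, t_3 = 5, a_4 = 4, c_4 = 9.5, p_4 = 3, q_4 = 3, t_4 = 1.5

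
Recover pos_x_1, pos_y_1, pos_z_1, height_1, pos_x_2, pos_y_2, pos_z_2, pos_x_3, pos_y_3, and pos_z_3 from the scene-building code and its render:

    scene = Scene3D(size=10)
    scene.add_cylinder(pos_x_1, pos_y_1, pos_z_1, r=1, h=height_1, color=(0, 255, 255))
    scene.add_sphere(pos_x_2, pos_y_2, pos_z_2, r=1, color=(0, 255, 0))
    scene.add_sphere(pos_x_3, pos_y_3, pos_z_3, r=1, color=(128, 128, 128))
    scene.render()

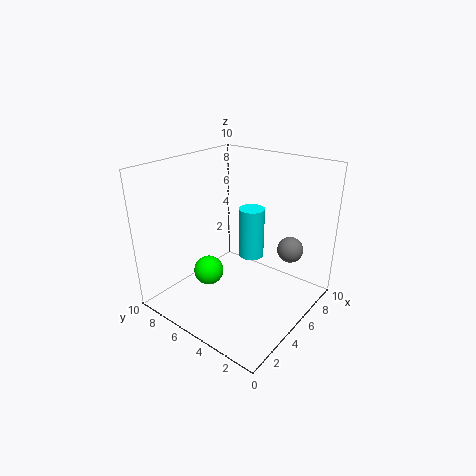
pos_x_1 = 8, pos_y_1 = 6, pos_z_1 = 2, height_1 = 4, pos_x_2 = 3, pos_y_2 = 6, pos_z_2 = 3, pos_x_3 = 9, pos_y_3 = 3, pos_z_3 = 3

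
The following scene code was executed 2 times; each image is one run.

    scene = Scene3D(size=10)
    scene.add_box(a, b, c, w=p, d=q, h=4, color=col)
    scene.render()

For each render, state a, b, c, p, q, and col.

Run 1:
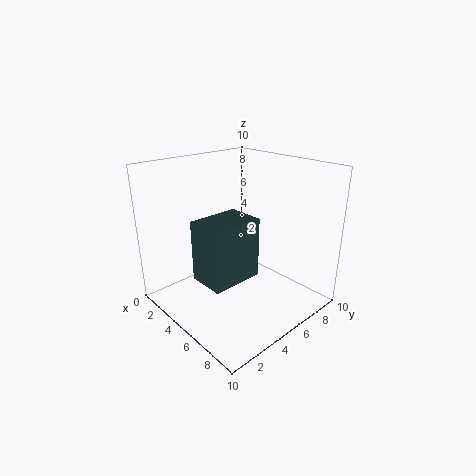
a = 4.5; b = 1.5; c = 3; p = 2.5; q = 3.5; col = 'darkslategray'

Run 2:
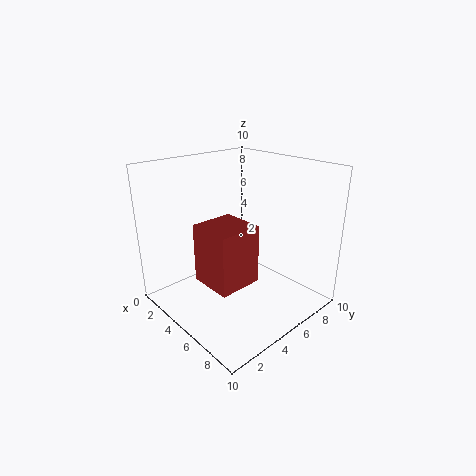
a = 4; b = 2; c = 2.5; p = 3; q = 3; col = 'brown'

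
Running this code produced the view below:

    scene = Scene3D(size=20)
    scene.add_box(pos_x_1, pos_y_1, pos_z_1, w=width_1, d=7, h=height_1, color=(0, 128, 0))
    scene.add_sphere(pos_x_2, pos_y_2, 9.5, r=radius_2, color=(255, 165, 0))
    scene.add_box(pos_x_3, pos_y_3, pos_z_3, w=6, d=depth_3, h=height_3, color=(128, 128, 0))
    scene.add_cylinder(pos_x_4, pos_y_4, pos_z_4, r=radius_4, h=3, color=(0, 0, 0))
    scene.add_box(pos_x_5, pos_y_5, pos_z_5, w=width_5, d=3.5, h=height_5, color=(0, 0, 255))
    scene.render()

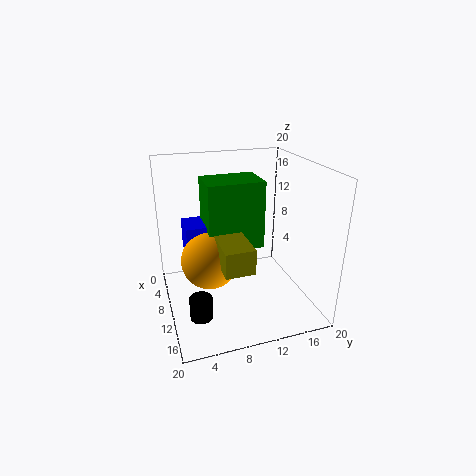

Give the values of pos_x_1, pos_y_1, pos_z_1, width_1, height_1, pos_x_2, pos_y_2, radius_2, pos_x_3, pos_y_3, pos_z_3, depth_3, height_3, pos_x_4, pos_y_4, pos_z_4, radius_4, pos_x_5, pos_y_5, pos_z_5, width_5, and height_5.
pos_x_1 = 9.5, pos_y_1 = 5, pos_z_1 = 10.5, width_1 = 5, height_1 = 8.5, pos_x_2 = 14, pos_y_2 = 5, radius_2 = 3.5, pos_x_3 = 13.5, pos_y_3 = 5.5, pos_z_3 = 10, depth_3 = 3.5, height_3 = 3, pos_x_4 = 14.5, pos_y_4 = 3.5, pos_z_4 = 1.5, radius_4 = 1.5, pos_x_5 = 9, pos_y_5 = 2.5, pos_z_5 = 9.5, width_5 = 4, height_5 = 4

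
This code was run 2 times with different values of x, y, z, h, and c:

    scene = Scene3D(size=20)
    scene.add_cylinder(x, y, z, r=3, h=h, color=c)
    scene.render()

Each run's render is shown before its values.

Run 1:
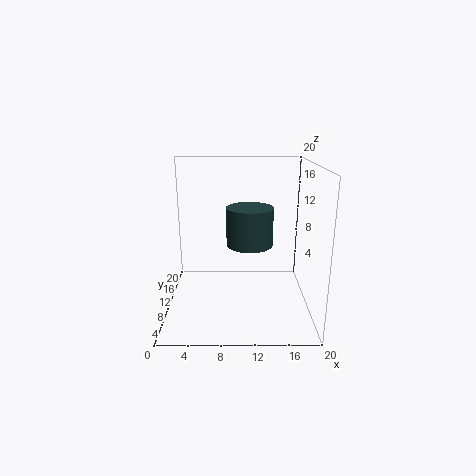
x = 11.5; y = 7.5; z = 10; h = 5; c = 'darkslategray'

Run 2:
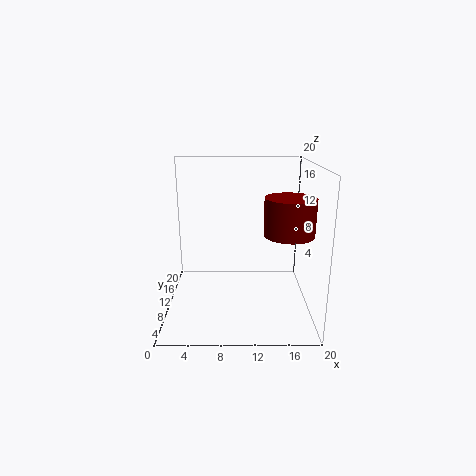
x = 16; y = 4; z = 12.5; h = 4.5; c = 'maroon'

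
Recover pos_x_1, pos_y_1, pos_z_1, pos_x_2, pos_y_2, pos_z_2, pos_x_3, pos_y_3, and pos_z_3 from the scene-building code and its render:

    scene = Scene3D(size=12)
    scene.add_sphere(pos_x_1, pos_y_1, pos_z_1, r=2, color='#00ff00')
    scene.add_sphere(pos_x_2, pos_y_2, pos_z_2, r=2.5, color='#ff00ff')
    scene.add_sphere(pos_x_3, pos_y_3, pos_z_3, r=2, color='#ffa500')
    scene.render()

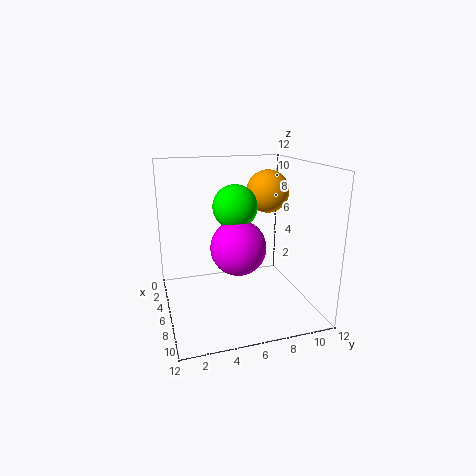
pos_x_1 = 3.5; pos_y_1 = 6.5; pos_z_1 = 8; pos_x_2 = 4.5; pos_y_2 = 6.5; pos_z_2 = 4.5; pos_x_3 = 2.5; pos_y_3 = 10; pos_z_3 = 9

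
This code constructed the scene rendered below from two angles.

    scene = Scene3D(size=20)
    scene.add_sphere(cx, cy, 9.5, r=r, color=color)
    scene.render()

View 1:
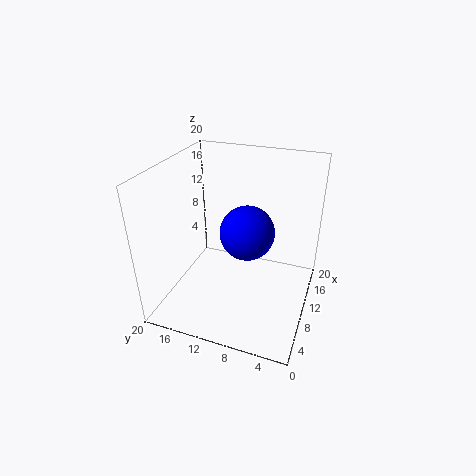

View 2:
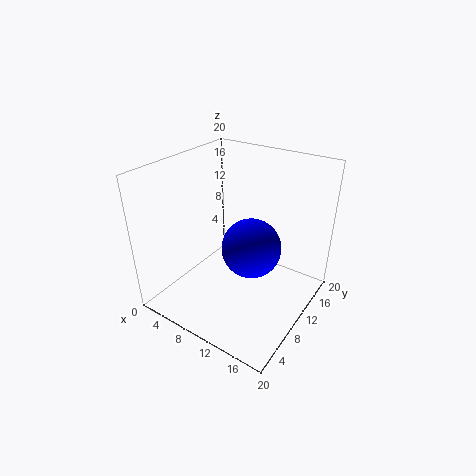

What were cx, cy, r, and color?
cx = 12.5; cy = 9.5; r = 4; color = 'blue'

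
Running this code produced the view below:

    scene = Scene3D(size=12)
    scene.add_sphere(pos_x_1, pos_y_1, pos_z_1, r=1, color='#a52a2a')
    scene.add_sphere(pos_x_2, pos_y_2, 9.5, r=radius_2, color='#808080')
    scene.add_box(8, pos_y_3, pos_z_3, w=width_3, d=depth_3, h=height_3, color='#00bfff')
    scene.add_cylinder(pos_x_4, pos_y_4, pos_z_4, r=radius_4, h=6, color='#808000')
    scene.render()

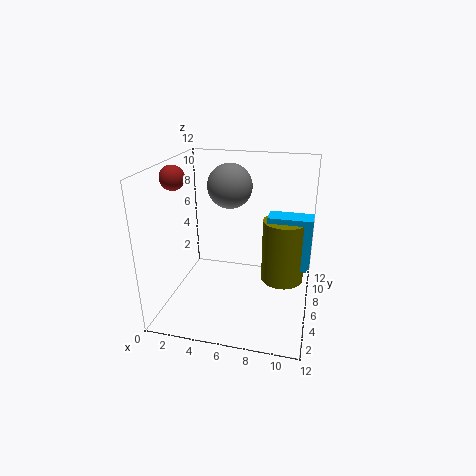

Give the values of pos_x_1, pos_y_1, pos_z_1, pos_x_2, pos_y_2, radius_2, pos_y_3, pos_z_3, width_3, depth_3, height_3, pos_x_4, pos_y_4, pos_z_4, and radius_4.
pos_x_1 = 1, pos_y_1 = 5, pos_z_1 = 11, pos_x_2 = 4.5, pos_y_2 = 9, radius_2 = 2, pos_y_3 = 8.5, pos_z_3 = 2, width_3 = 4, depth_3 = 2, height_3 = 5, pos_x_4 = 9.5, pos_y_4 = 9.5, pos_z_4 = 0.5, radius_4 = 2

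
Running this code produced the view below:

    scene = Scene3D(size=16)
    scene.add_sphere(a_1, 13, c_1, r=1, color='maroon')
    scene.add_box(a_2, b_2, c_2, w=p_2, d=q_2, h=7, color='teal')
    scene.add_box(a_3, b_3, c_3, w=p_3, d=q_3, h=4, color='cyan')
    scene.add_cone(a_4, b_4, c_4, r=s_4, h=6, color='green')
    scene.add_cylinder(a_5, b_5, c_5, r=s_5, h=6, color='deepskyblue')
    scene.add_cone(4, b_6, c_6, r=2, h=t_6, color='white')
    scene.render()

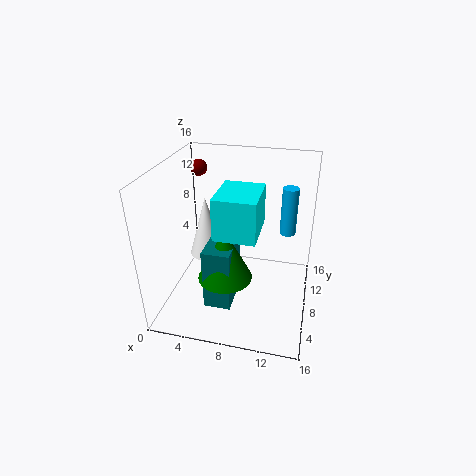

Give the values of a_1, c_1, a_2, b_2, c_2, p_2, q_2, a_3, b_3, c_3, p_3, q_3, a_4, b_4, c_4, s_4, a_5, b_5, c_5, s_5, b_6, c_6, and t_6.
a_1 = 2
c_1 = 14
a_2 = 5
b_2 = 4
c_2 = 1
p_2 = 3
q_2 = 5
a_3 = 7
b_3 = 2
c_3 = 11
p_3 = 4
q_3 = 5
a_4 = 7
b_4 = 6
c_4 = 4
s_4 = 3
a_5 = 13
b_5 = 14
c_5 = 6
s_5 = 1
b_6 = 9
c_6 = 5
t_6 = 7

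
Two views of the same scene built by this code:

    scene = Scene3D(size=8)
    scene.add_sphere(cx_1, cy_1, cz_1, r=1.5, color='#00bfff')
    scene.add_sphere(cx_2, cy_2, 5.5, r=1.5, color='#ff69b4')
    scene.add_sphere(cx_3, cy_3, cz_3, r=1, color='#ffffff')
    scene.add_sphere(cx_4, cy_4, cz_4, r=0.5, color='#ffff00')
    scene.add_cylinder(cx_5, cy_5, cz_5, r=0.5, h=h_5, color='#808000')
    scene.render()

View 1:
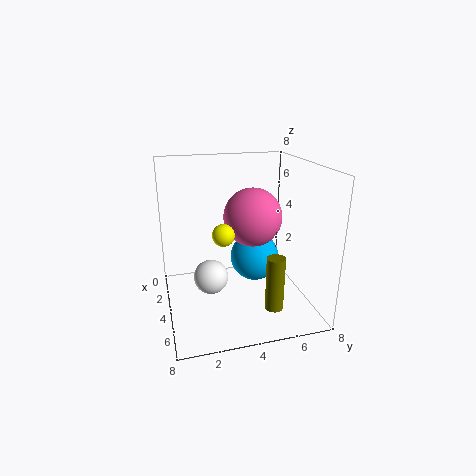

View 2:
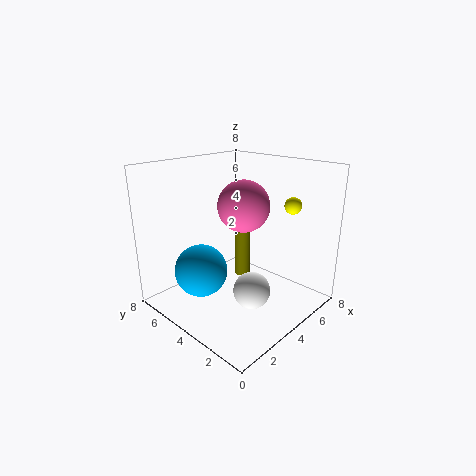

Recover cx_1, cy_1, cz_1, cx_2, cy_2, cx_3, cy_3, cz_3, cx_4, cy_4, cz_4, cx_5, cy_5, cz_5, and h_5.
cx_1 = 2.5, cy_1 = 5.5, cz_1 = 2, cx_2 = 5, cy_2 = 4.5, cx_3 = 3.5, cy_3 = 2.5, cz_3 = 1.5, cx_4 = 7, cy_4 = 2.5, cz_4 = 5.5, cx_5 = 6, cy_5 = 5.5, cz_5 = 0.5, h_5 = 3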